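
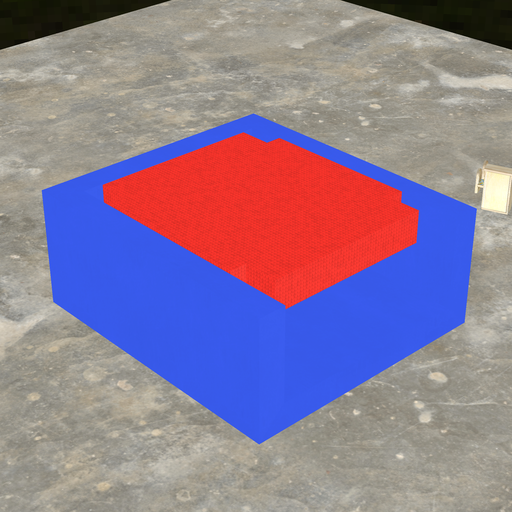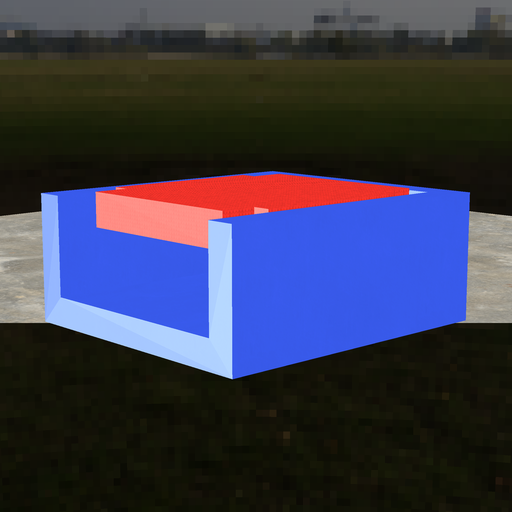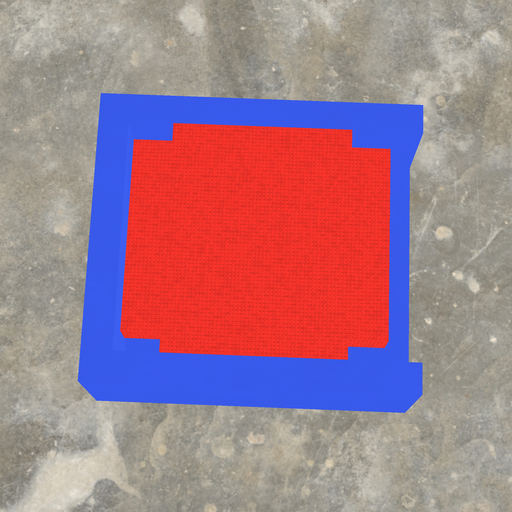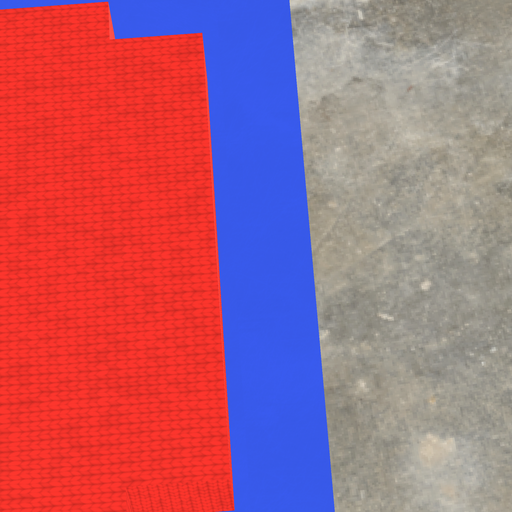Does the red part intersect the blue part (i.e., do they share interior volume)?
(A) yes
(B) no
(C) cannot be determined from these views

(B) no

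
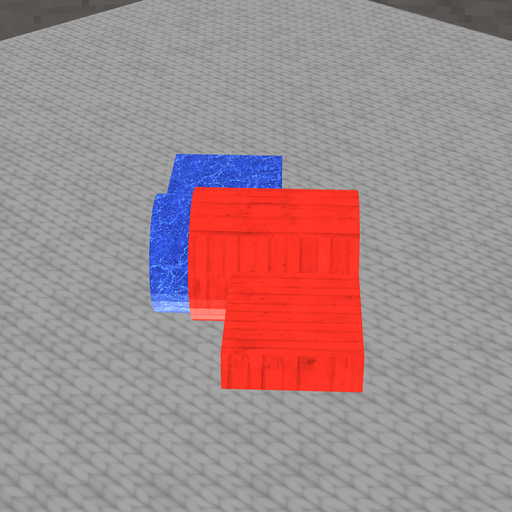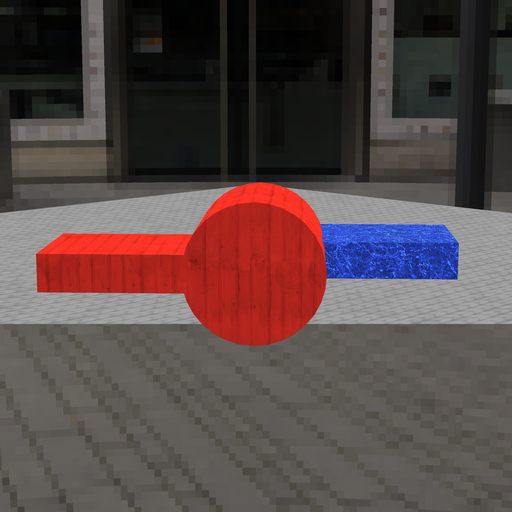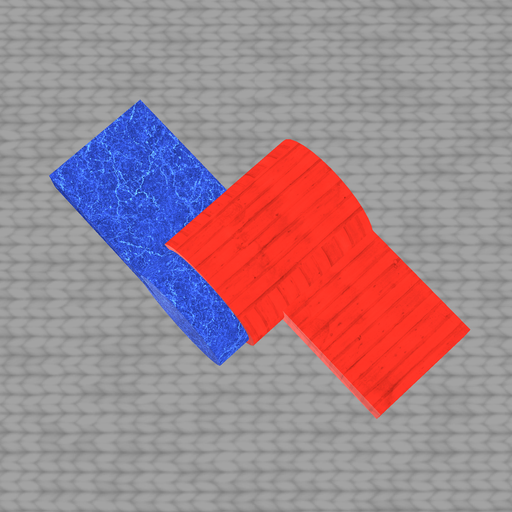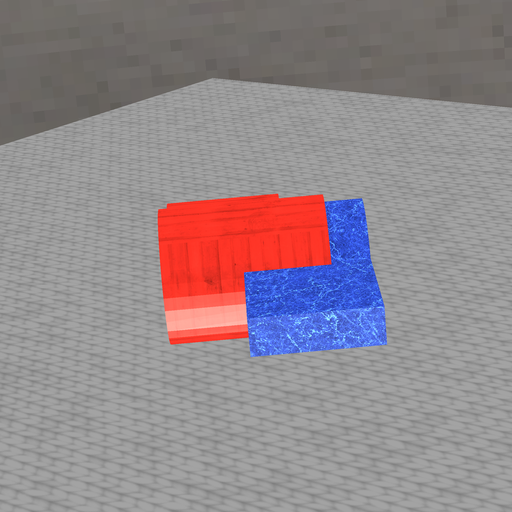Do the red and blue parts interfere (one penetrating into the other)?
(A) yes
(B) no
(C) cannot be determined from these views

(A) yes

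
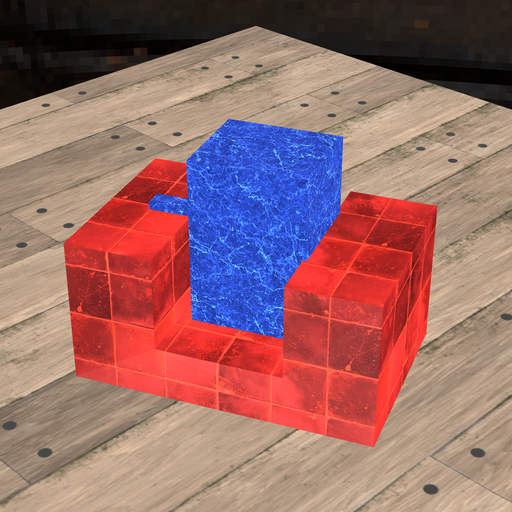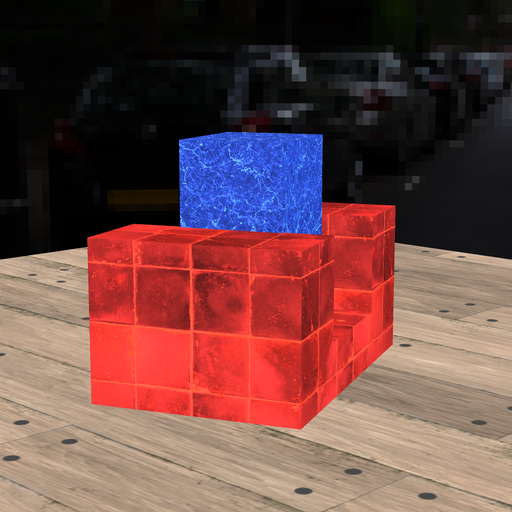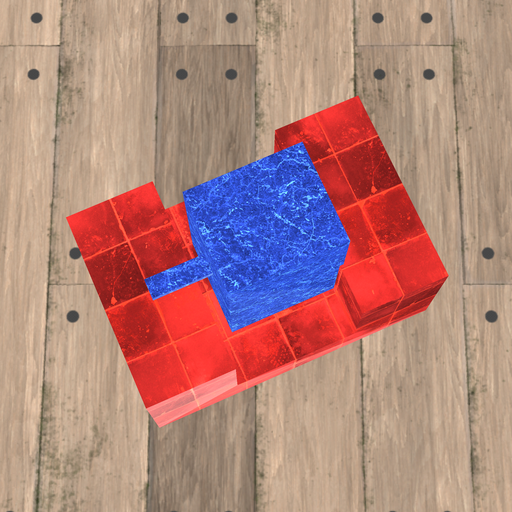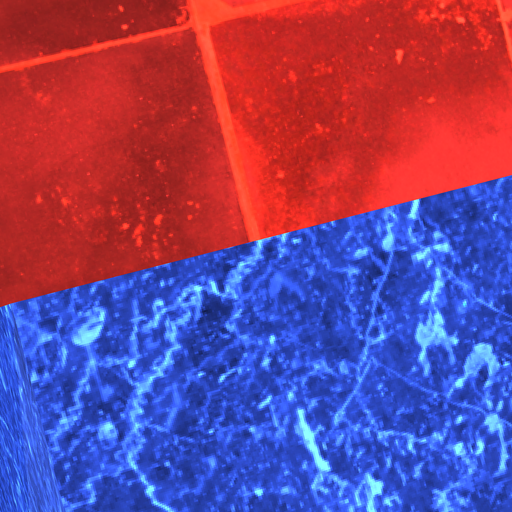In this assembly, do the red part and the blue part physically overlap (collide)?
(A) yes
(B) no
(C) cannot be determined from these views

(A) yes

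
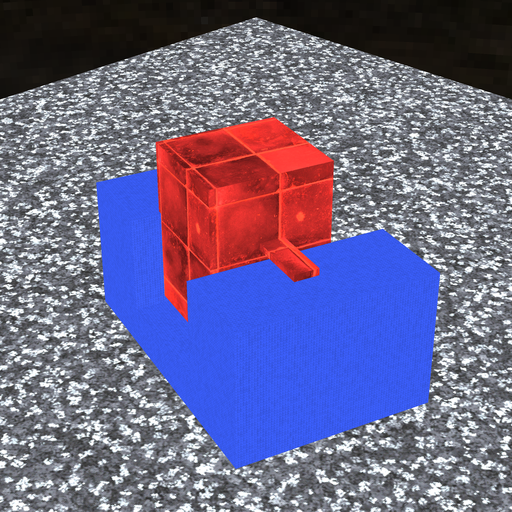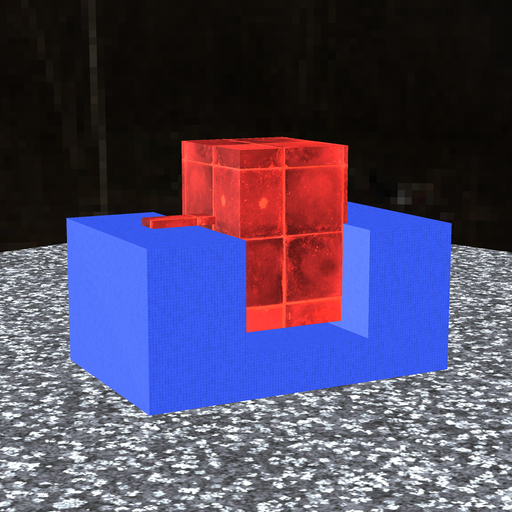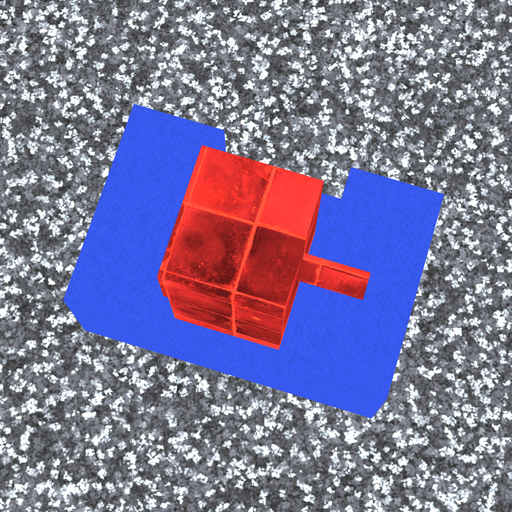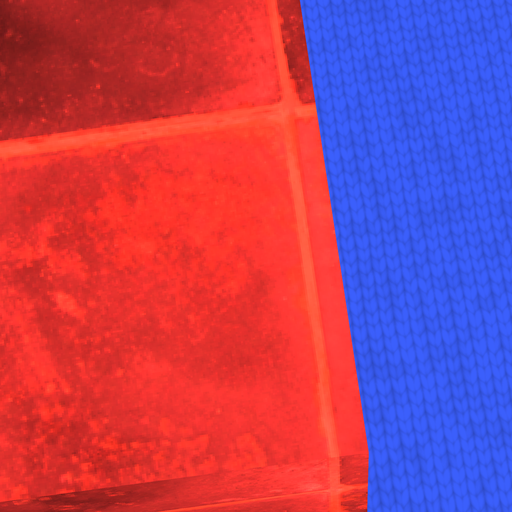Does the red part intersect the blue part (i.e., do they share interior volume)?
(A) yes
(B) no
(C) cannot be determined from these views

(A) yes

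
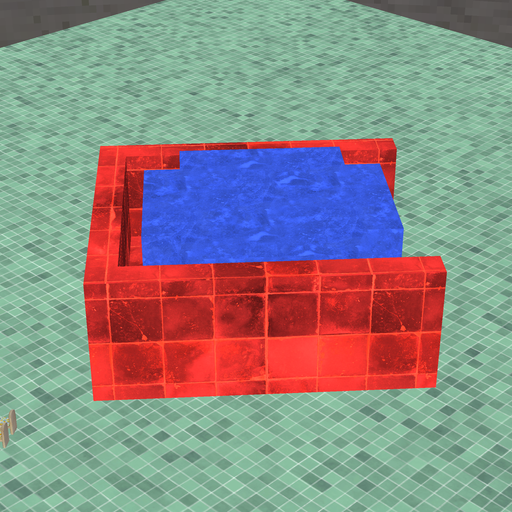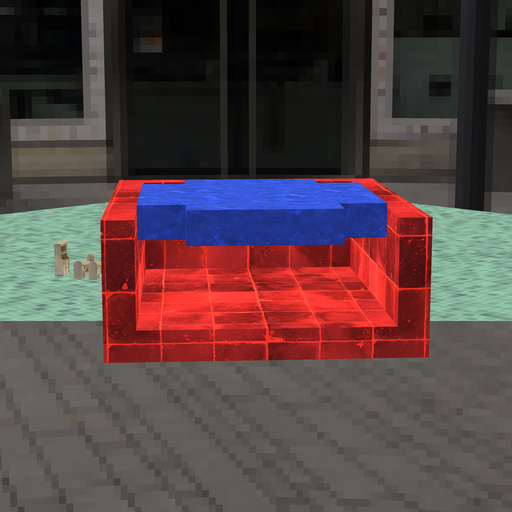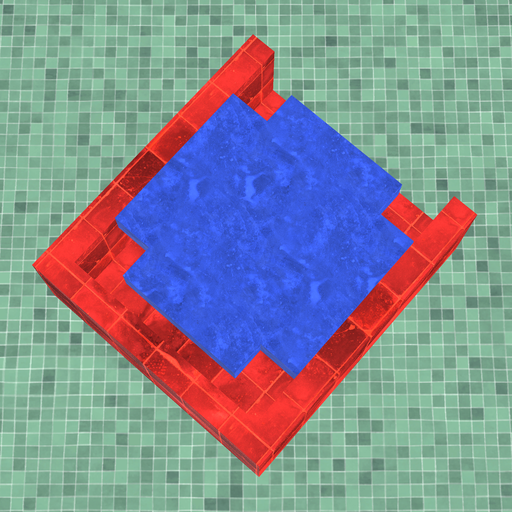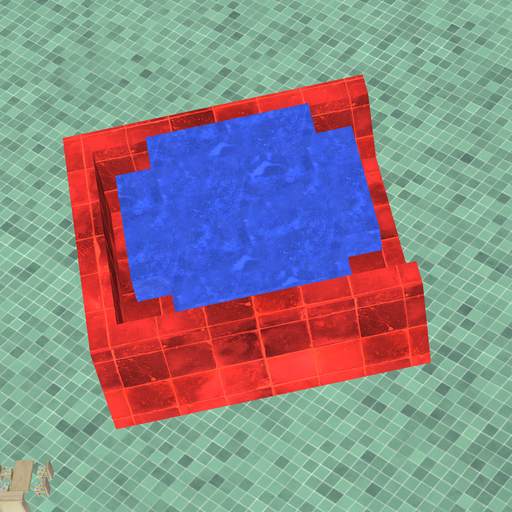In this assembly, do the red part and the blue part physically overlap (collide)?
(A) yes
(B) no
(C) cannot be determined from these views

(B) no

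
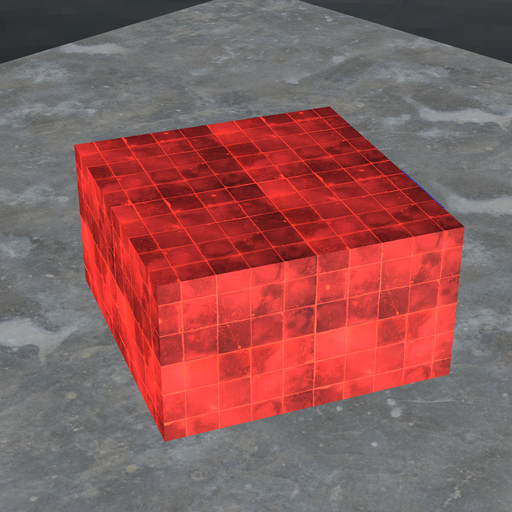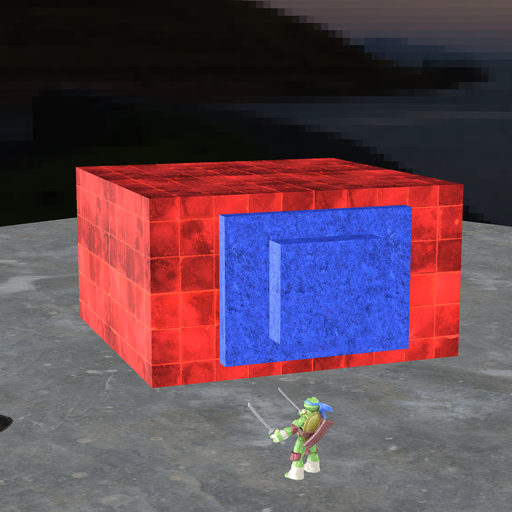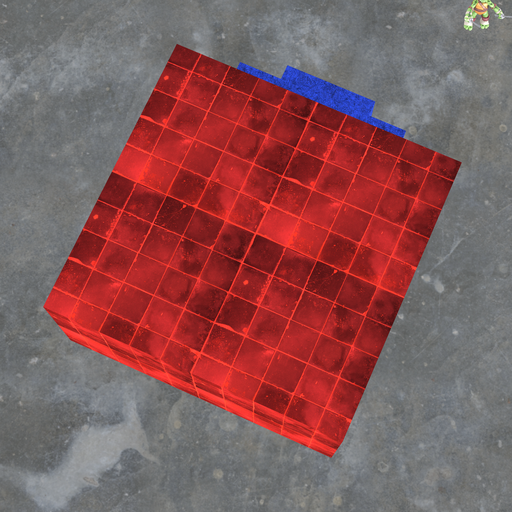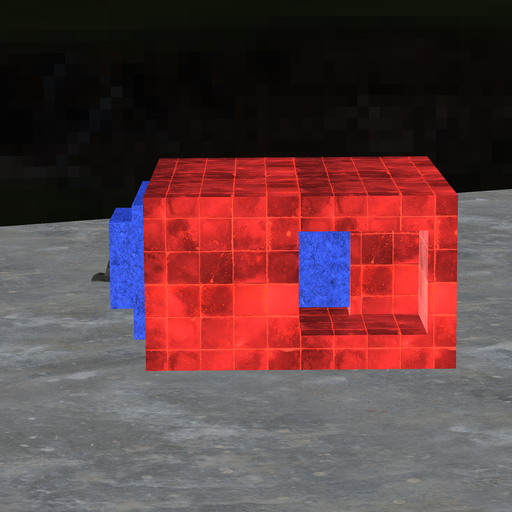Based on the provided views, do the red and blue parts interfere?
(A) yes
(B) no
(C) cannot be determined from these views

(A) yes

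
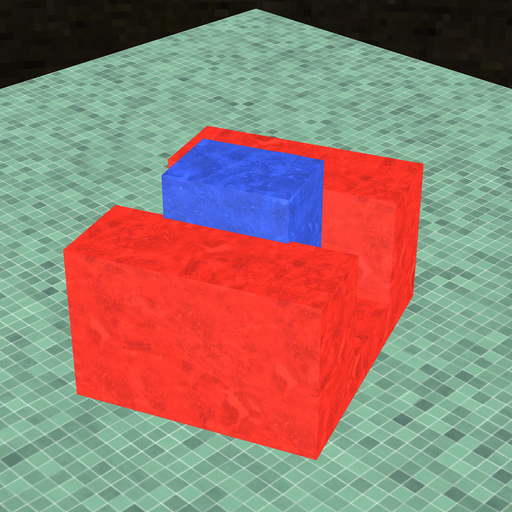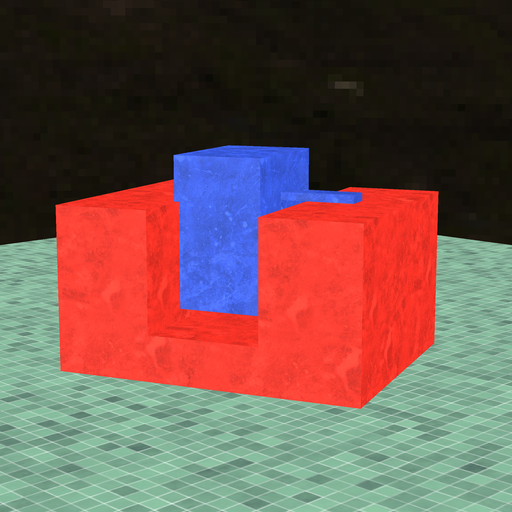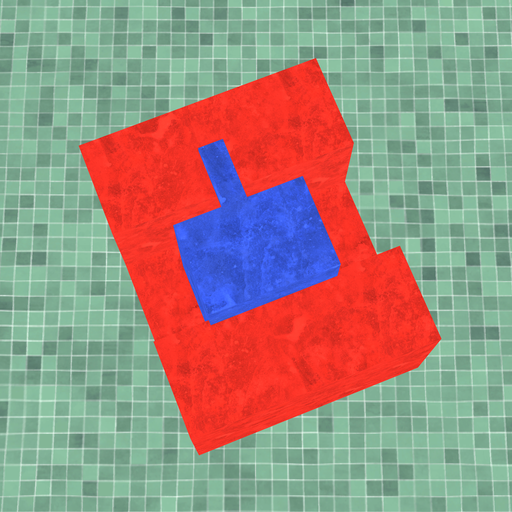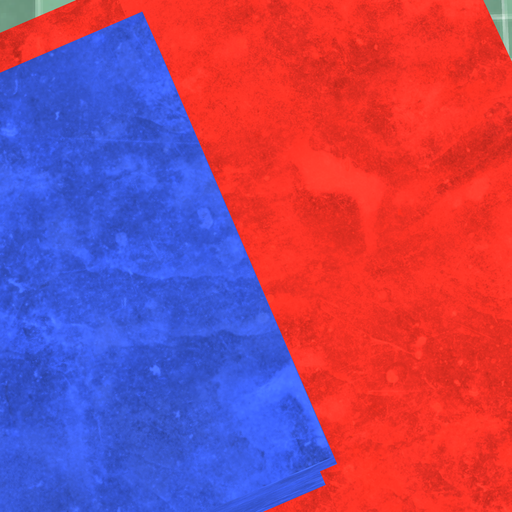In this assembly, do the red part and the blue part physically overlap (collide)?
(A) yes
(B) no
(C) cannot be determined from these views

(A) yes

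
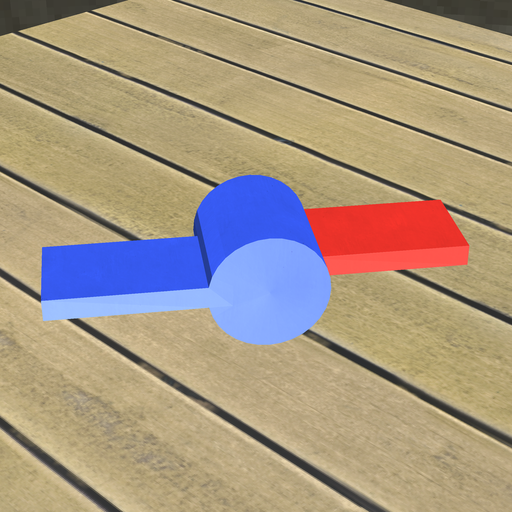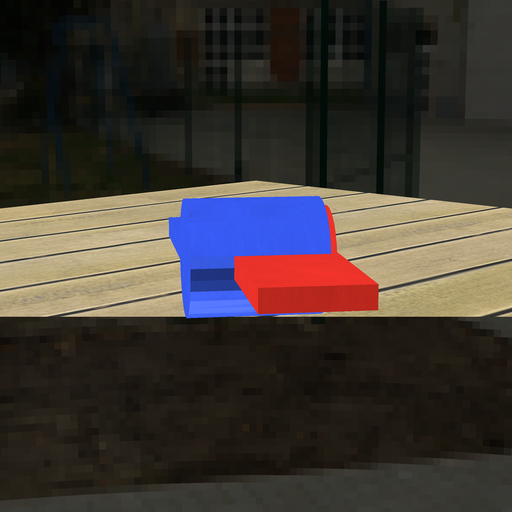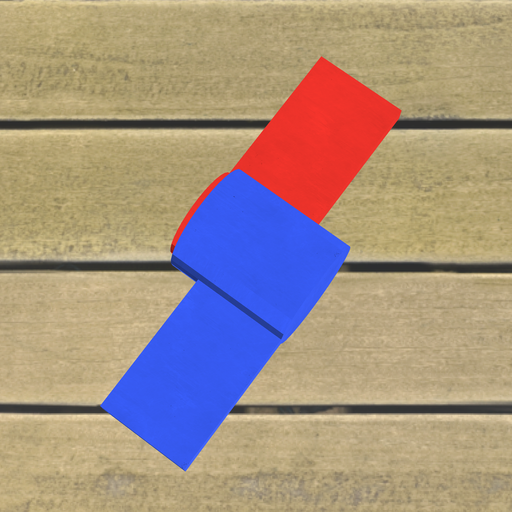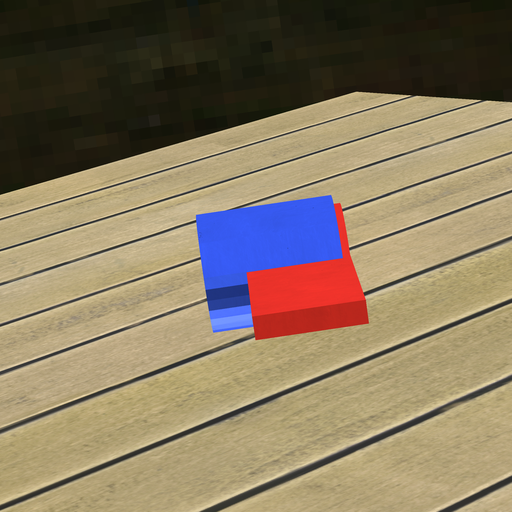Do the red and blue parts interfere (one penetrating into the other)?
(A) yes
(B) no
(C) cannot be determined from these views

(A) yes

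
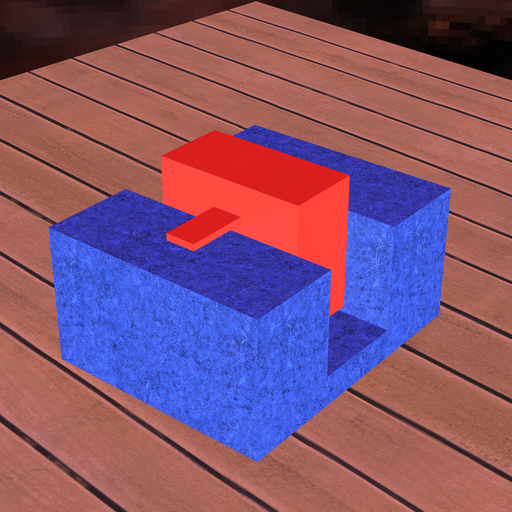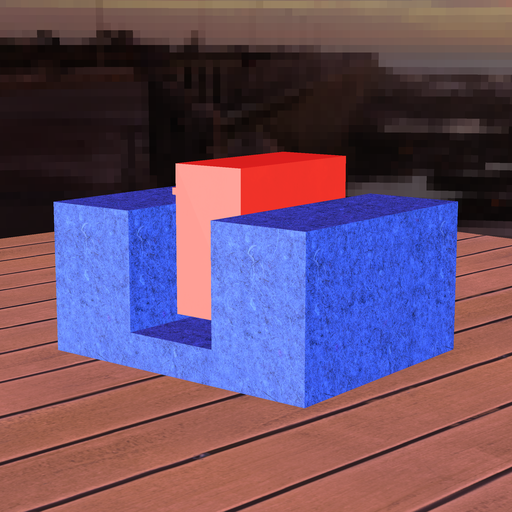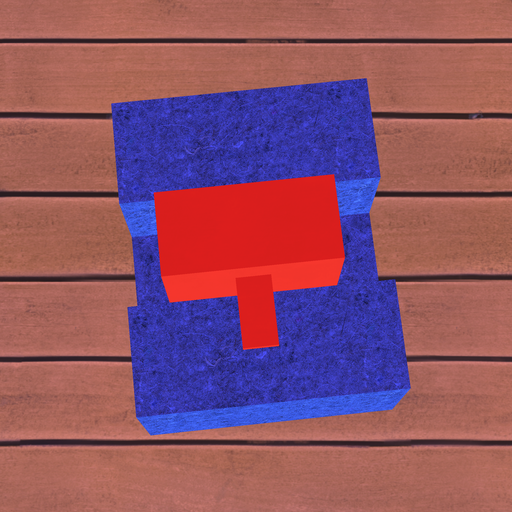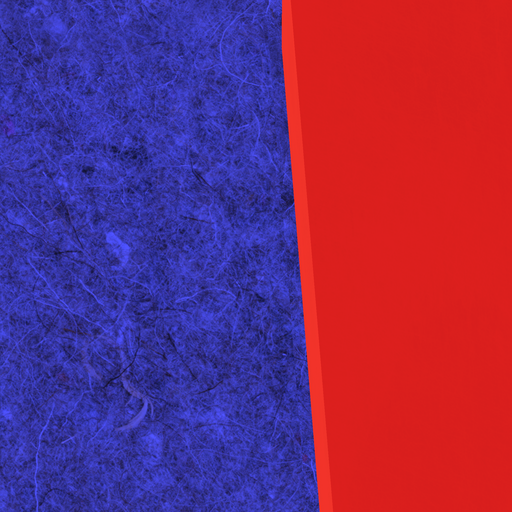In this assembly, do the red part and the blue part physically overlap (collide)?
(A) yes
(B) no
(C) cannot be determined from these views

(B) no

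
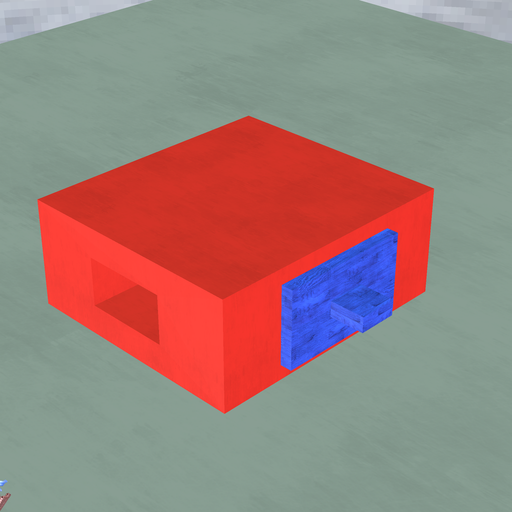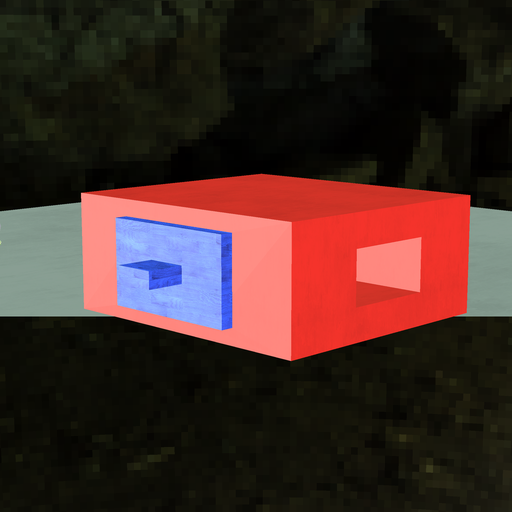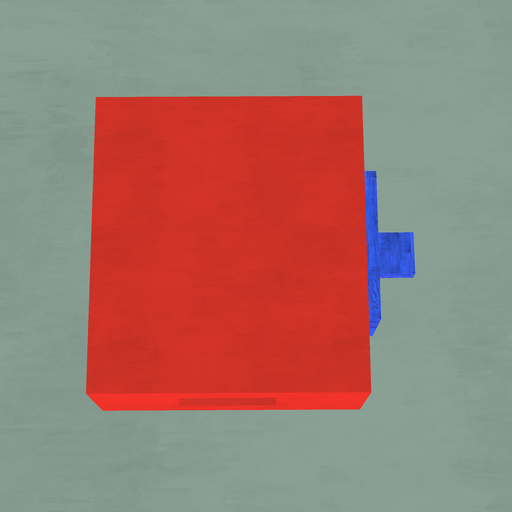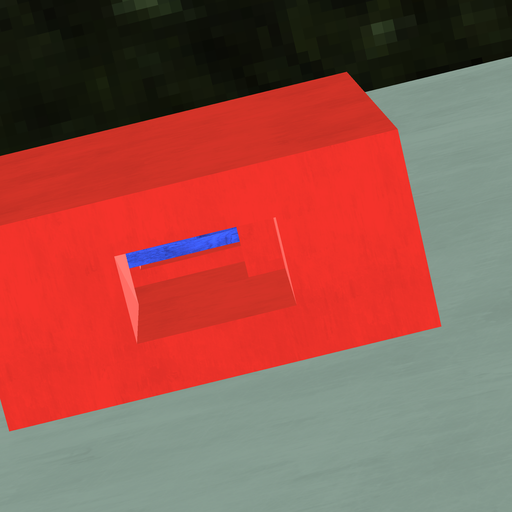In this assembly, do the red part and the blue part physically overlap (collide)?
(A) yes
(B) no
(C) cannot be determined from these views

(A) yes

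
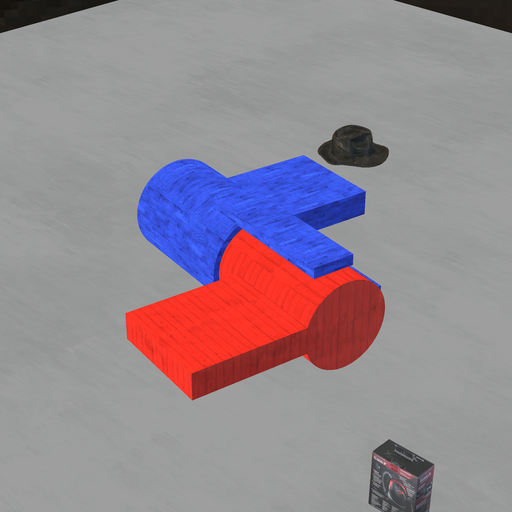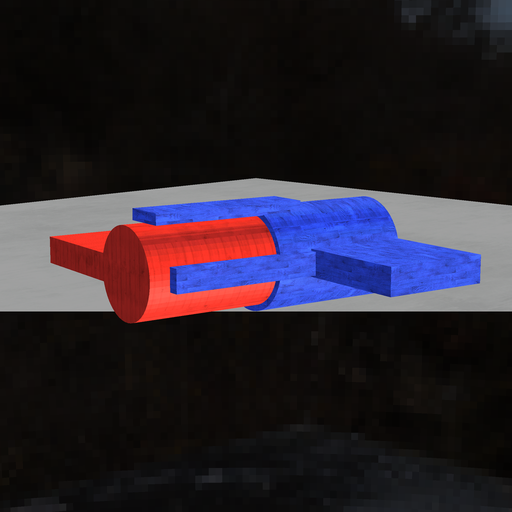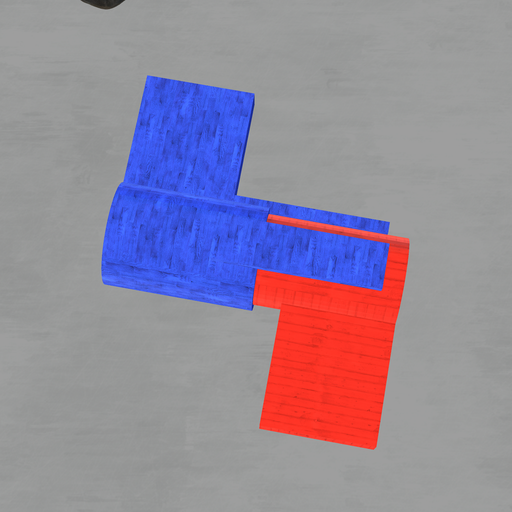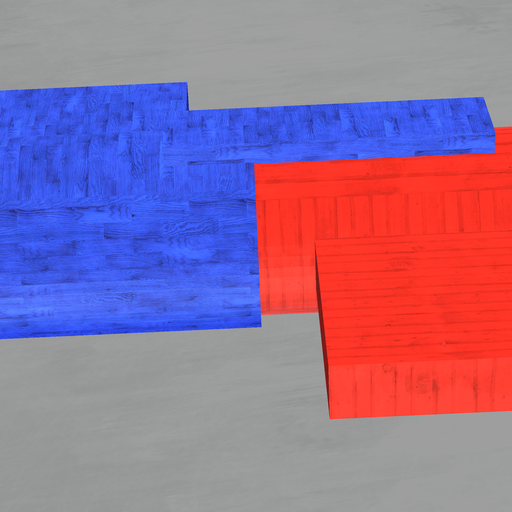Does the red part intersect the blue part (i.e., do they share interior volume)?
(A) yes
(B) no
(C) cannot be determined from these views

(A) yes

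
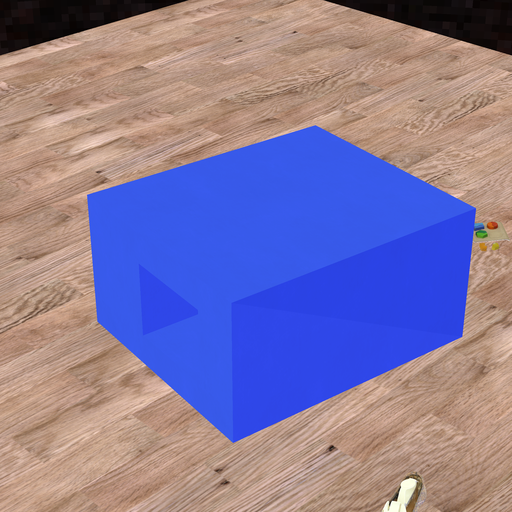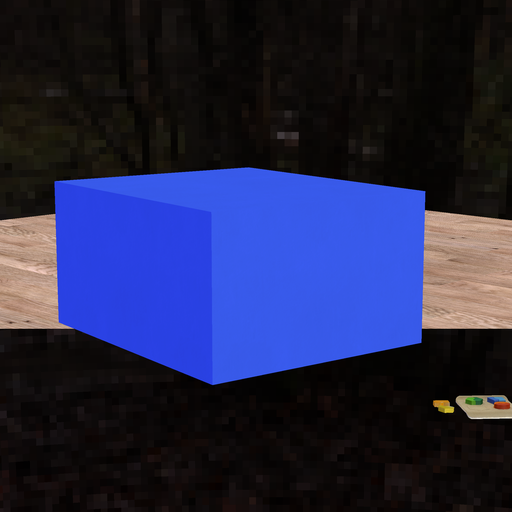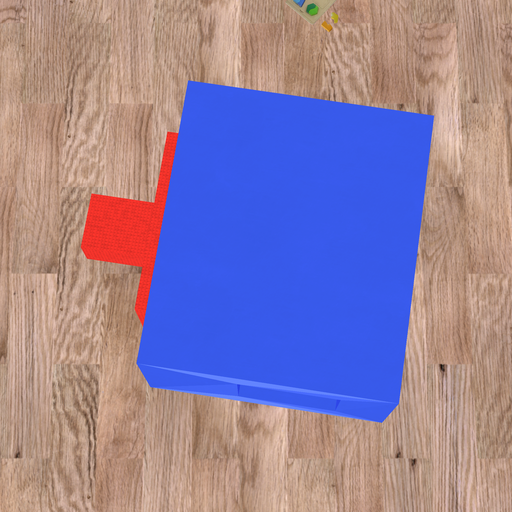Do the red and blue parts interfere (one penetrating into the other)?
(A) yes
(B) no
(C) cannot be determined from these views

(C) cannot be determined from these views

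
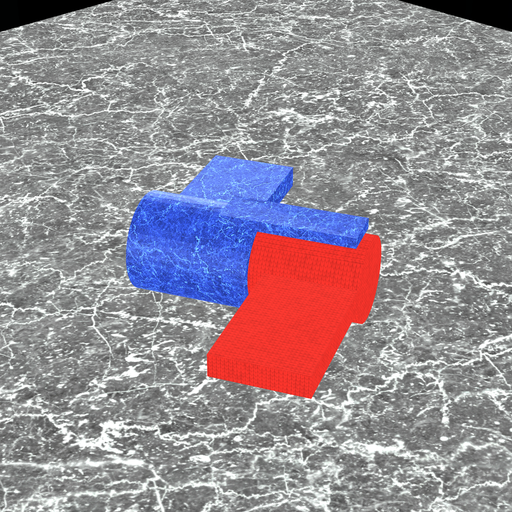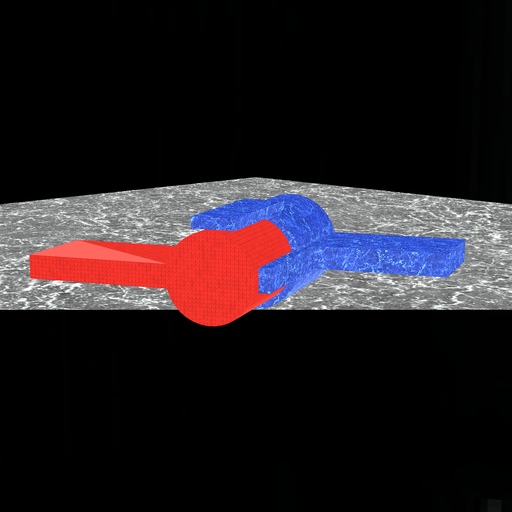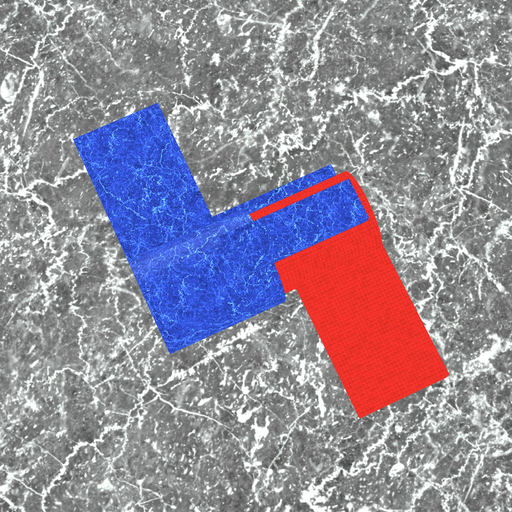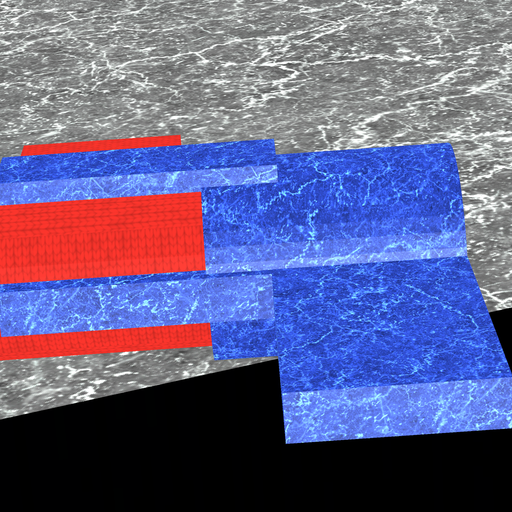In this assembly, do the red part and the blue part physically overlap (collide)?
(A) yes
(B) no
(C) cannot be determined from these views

(A) yes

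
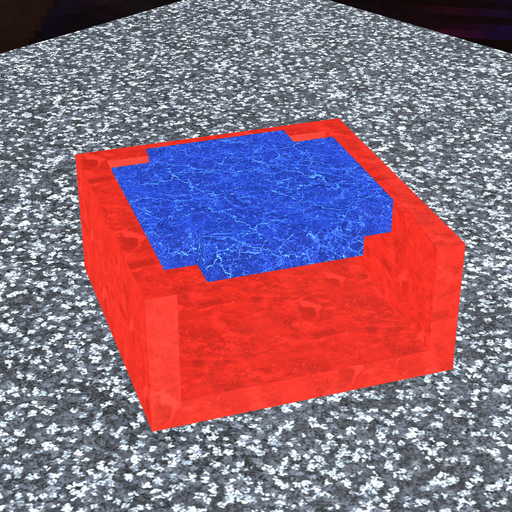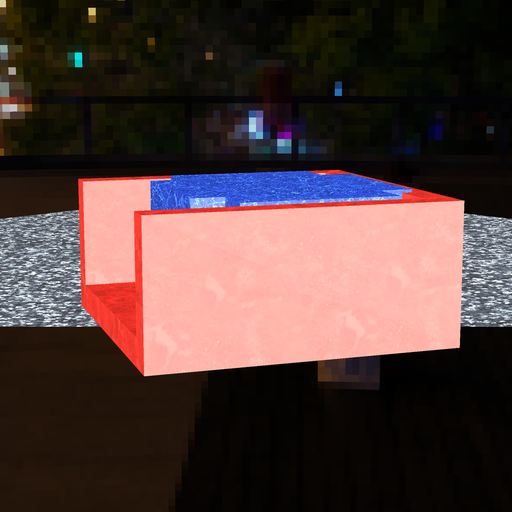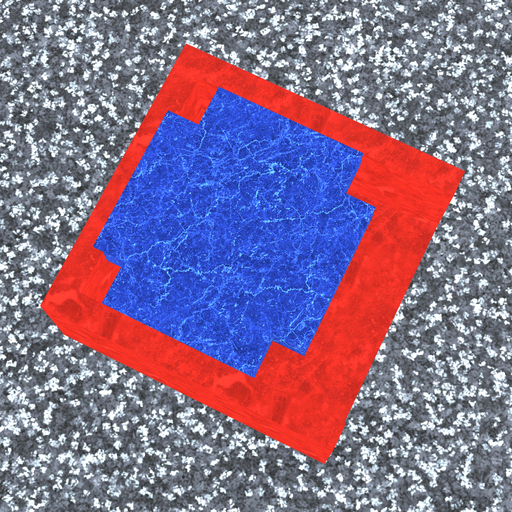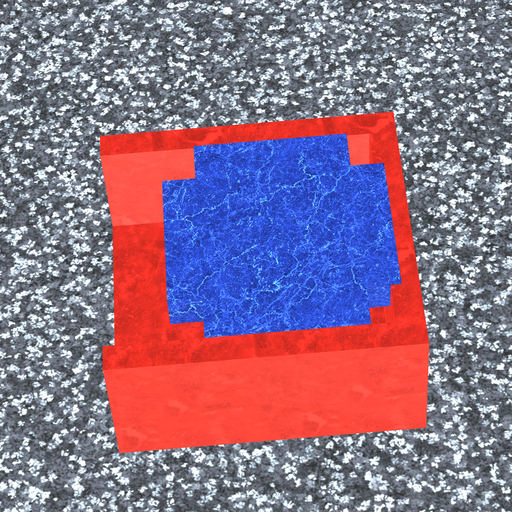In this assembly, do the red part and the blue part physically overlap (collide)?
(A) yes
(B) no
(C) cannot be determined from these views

(A) yes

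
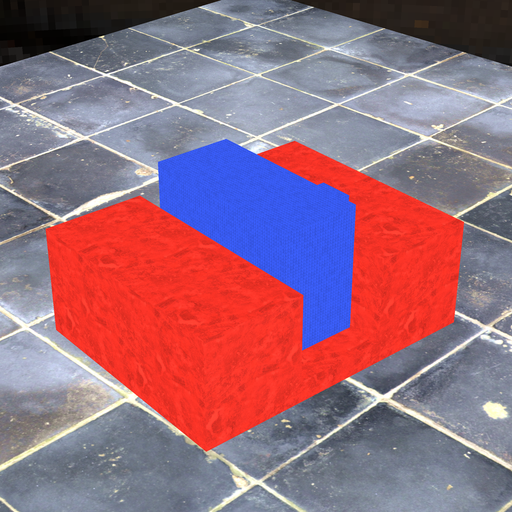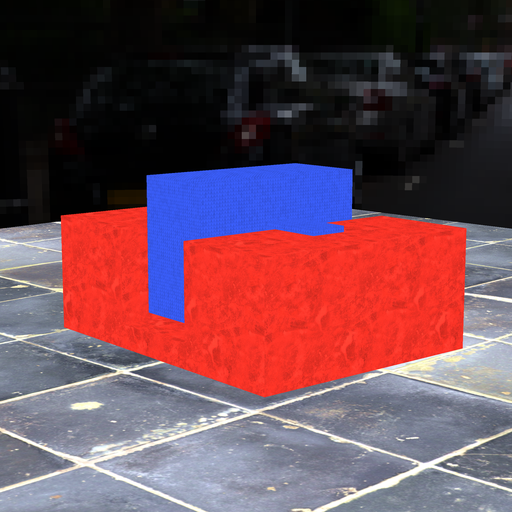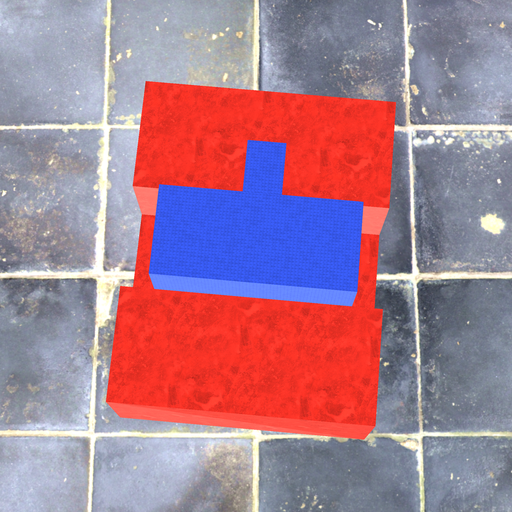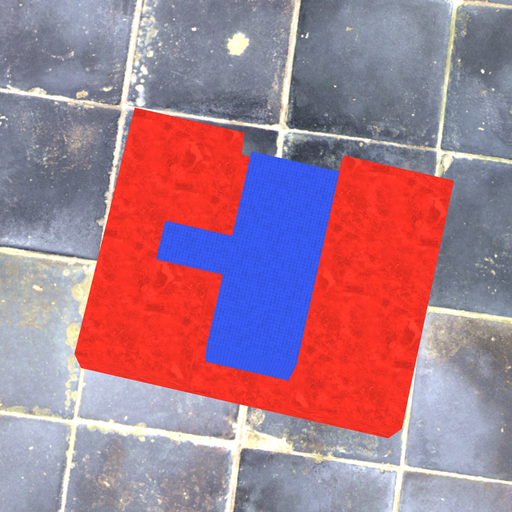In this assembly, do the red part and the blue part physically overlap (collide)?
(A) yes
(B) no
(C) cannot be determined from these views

(B) no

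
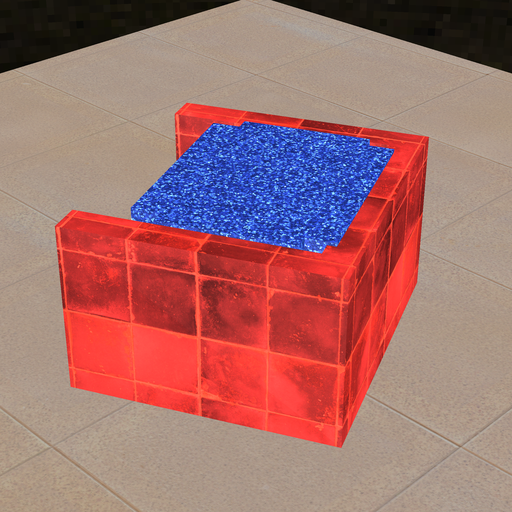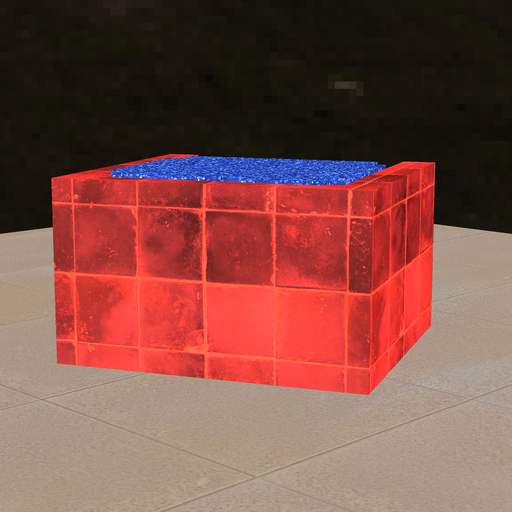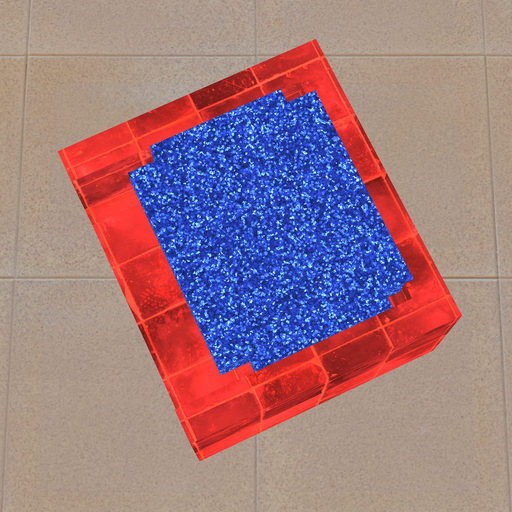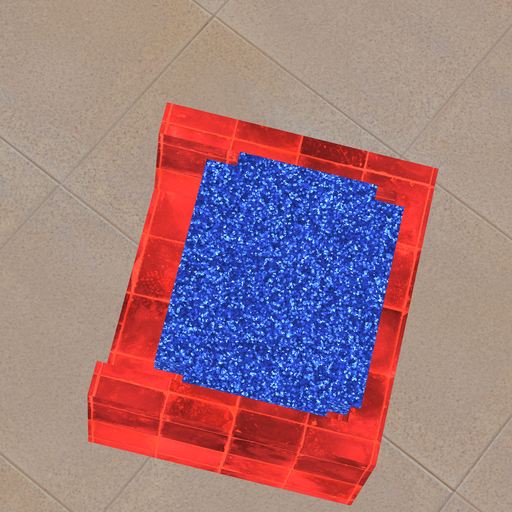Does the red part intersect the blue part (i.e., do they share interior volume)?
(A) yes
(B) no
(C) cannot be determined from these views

(A) yes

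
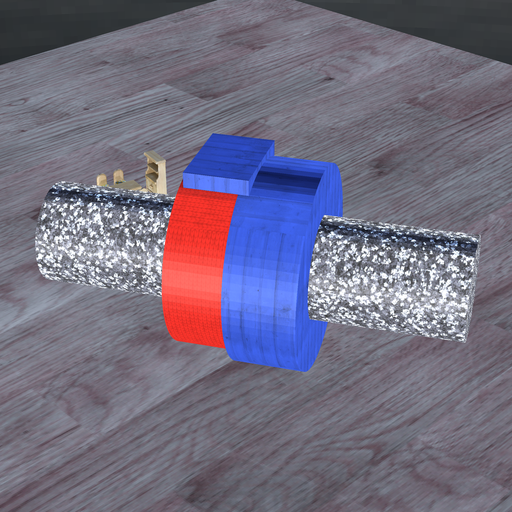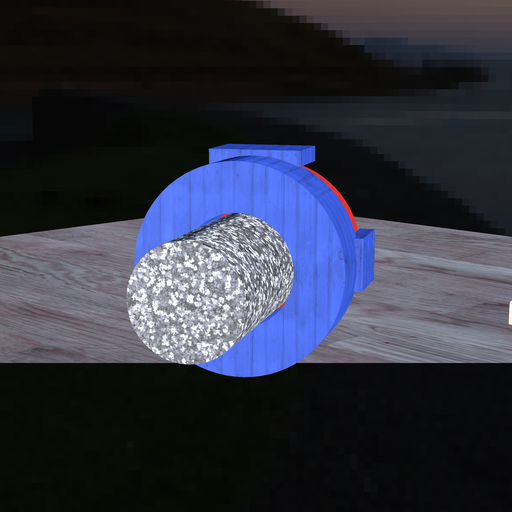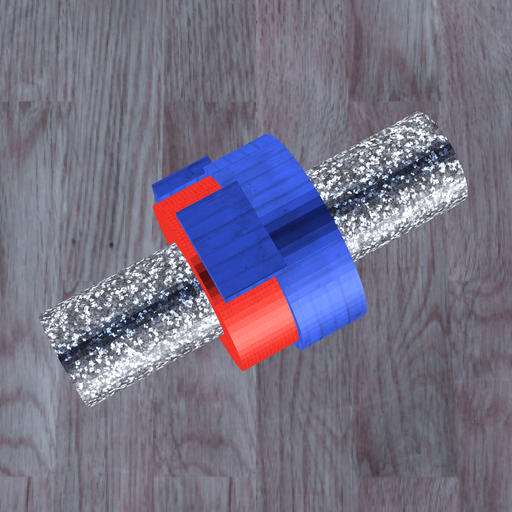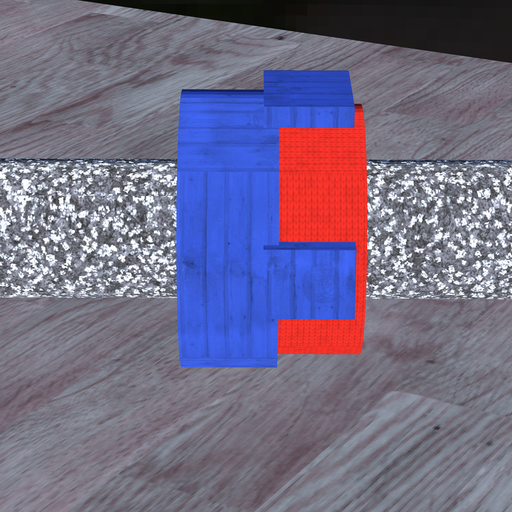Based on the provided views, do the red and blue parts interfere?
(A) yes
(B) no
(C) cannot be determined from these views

(A) yes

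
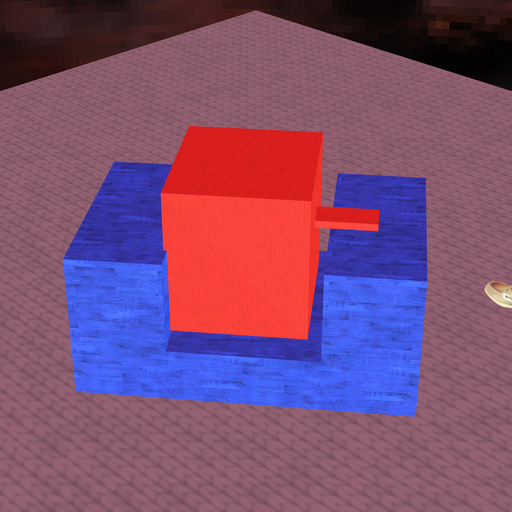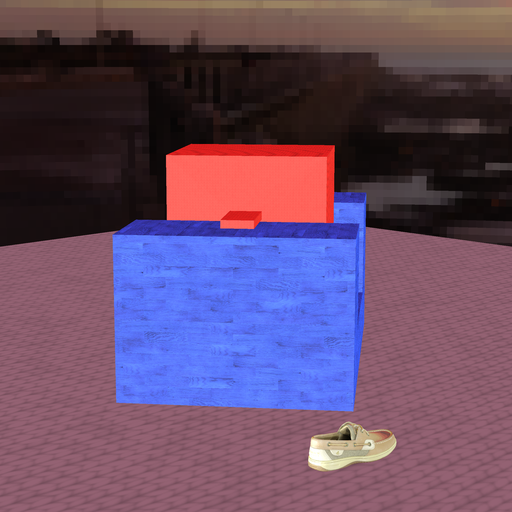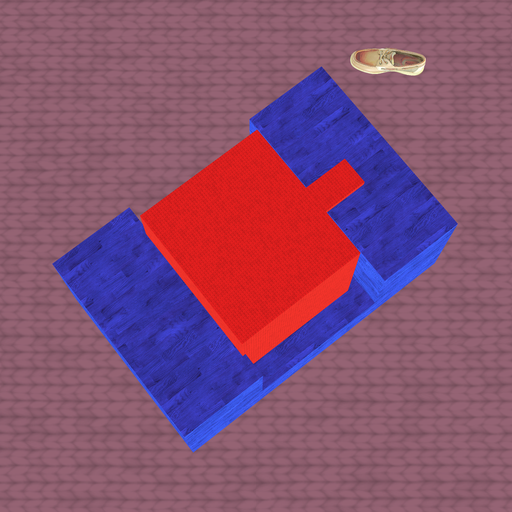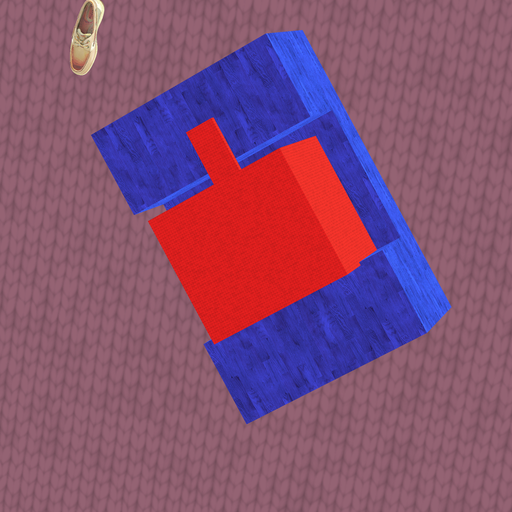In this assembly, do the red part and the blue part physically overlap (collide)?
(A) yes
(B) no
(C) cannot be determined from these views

(A) yes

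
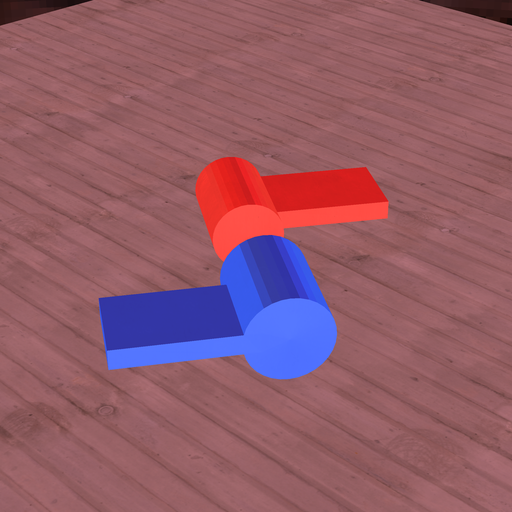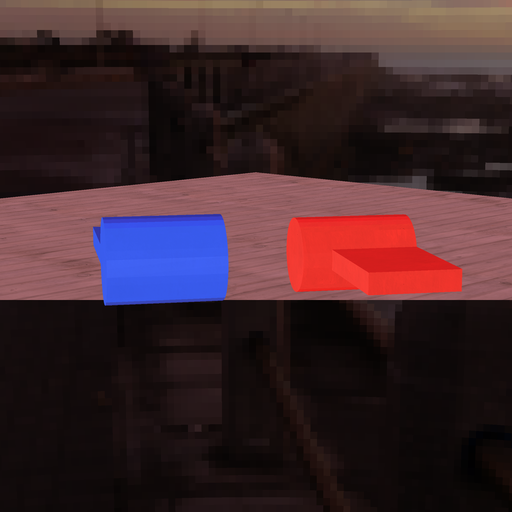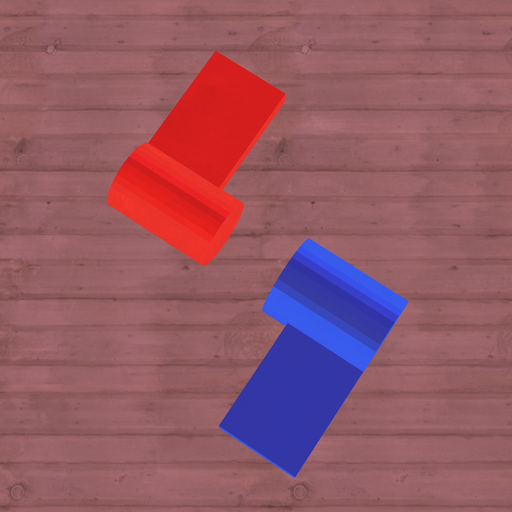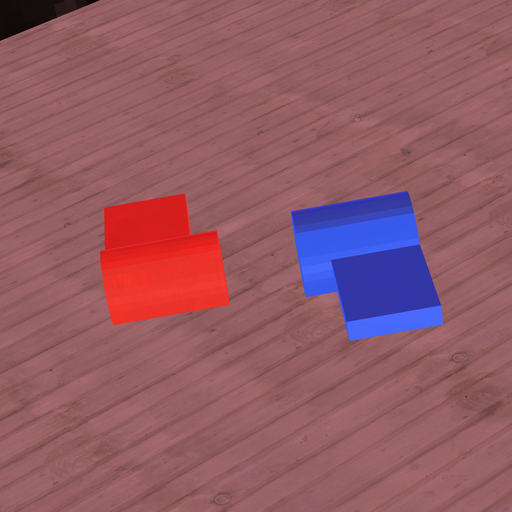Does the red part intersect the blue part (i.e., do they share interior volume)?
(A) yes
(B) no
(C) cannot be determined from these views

(B) no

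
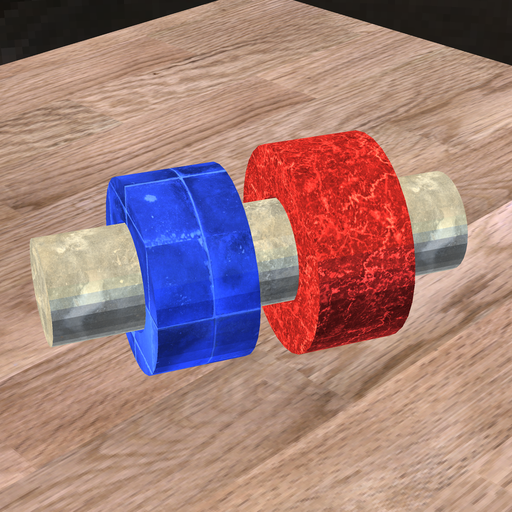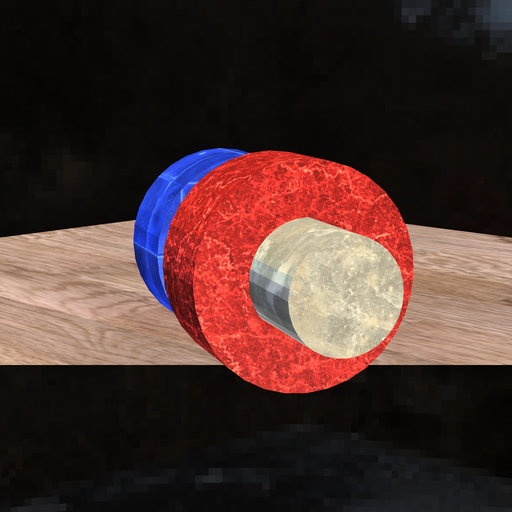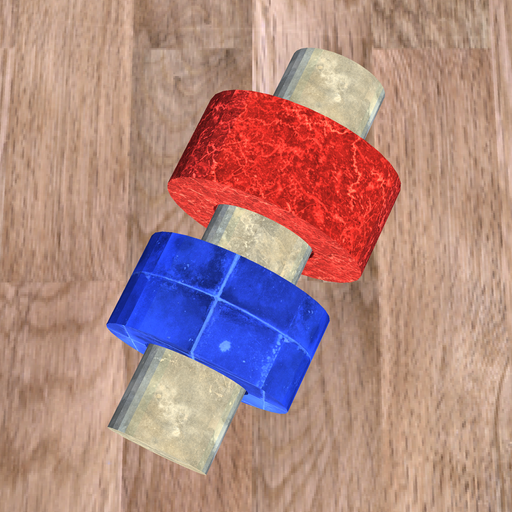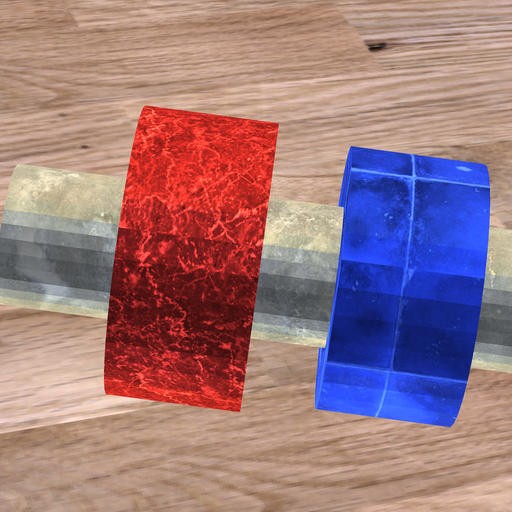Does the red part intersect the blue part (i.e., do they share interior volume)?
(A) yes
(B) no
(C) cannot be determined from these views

(B) no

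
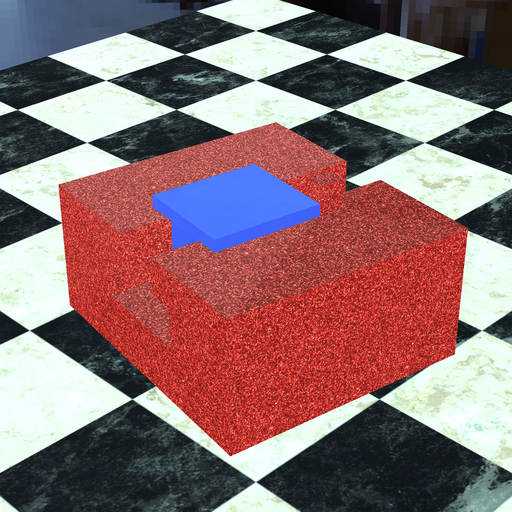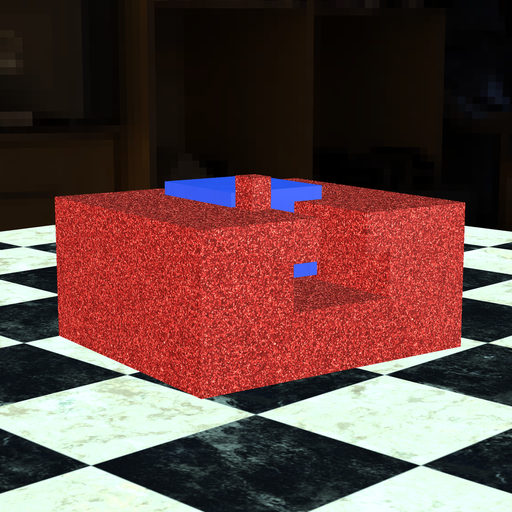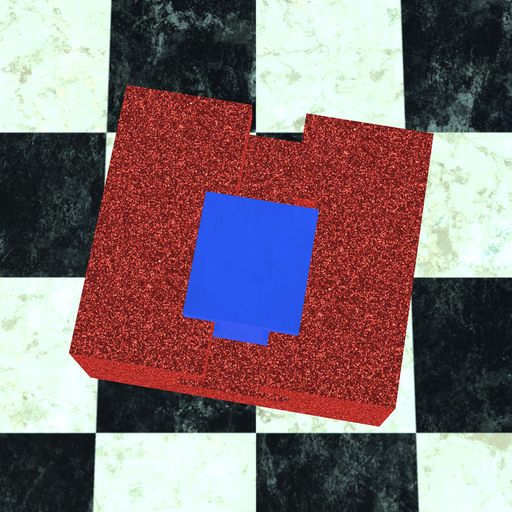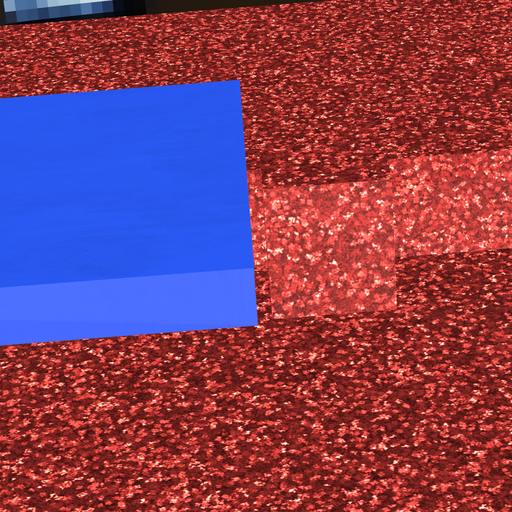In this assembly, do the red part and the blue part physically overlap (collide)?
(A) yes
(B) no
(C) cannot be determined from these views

(B) no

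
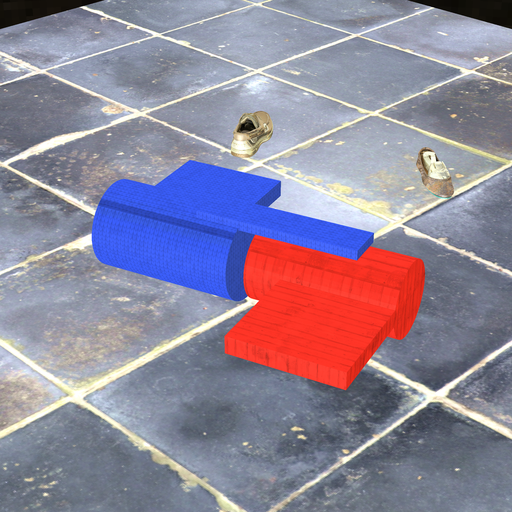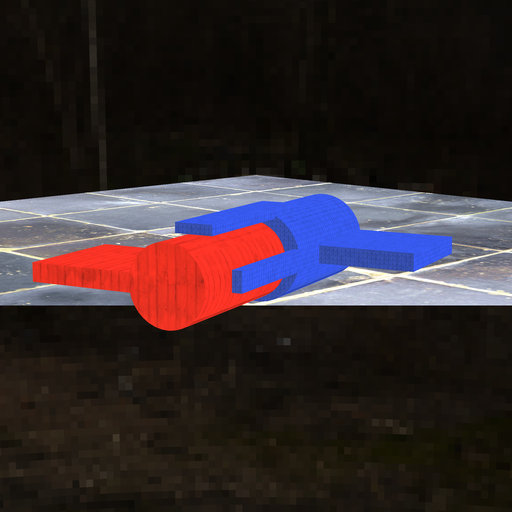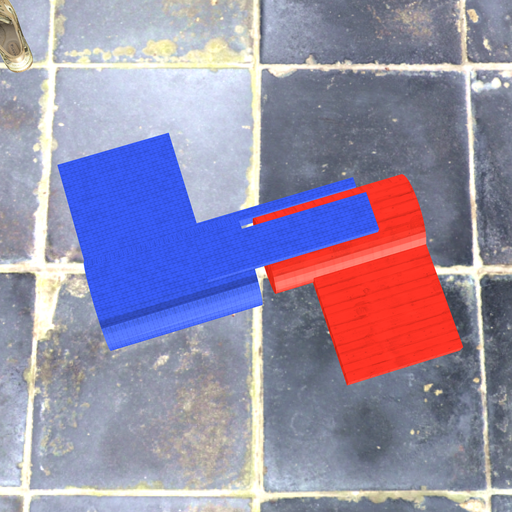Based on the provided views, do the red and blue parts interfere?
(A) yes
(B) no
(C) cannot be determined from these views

(B) no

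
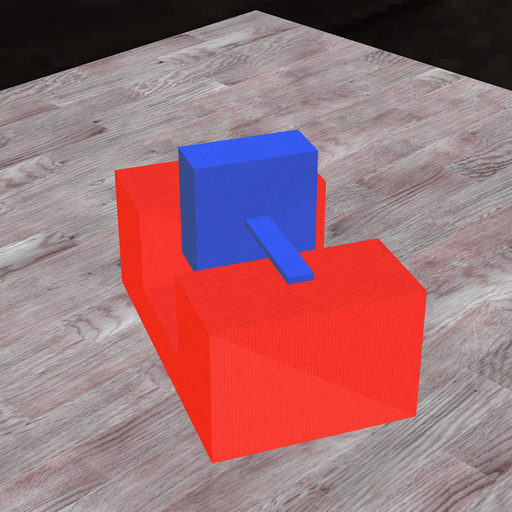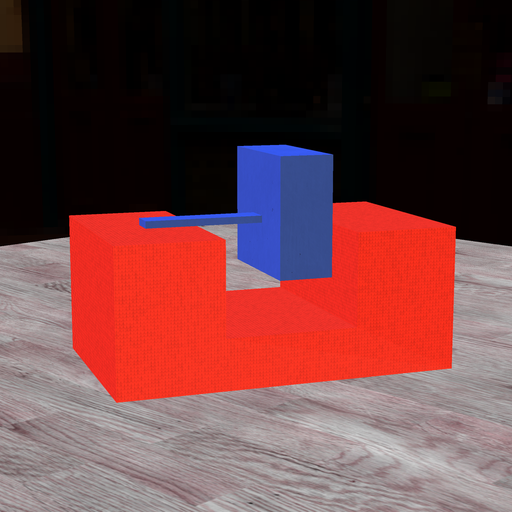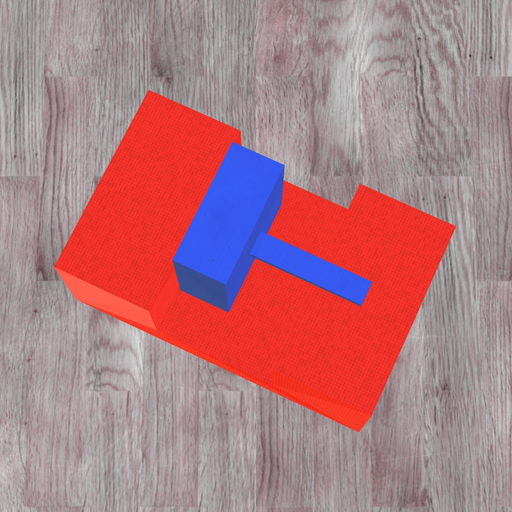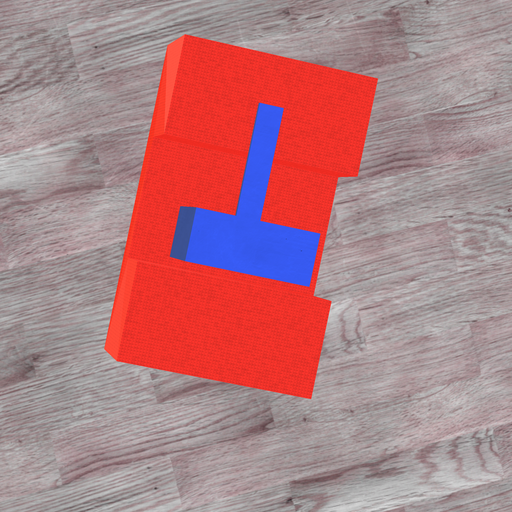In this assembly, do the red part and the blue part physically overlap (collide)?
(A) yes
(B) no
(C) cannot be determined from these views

(B) no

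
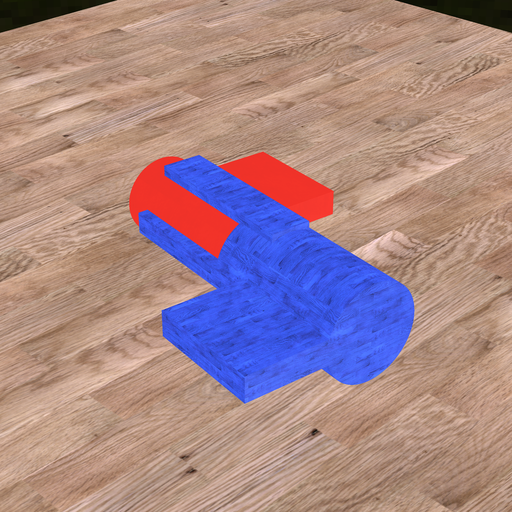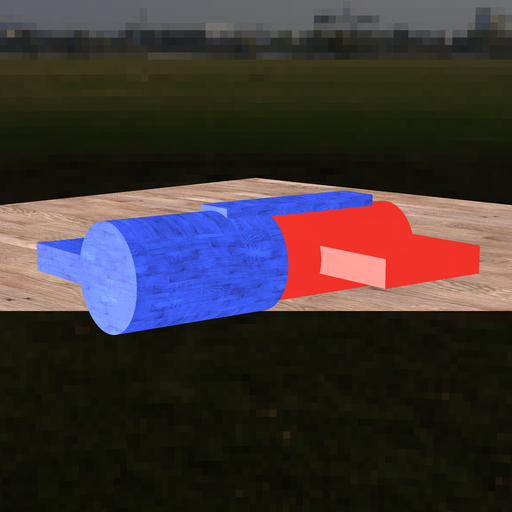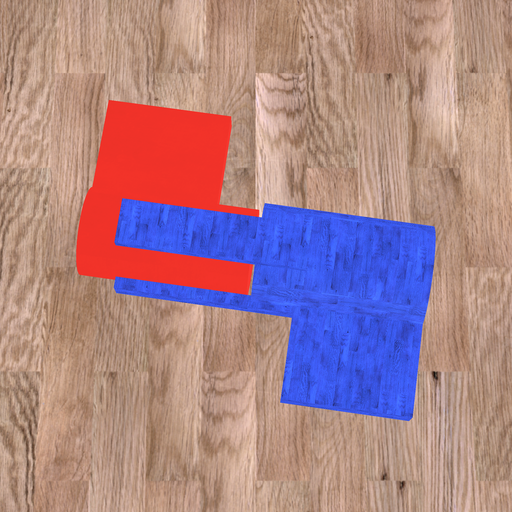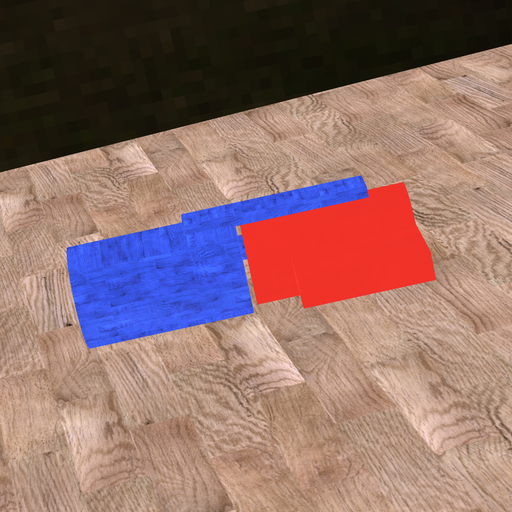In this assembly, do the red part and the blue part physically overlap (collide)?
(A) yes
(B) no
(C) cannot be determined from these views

(B) no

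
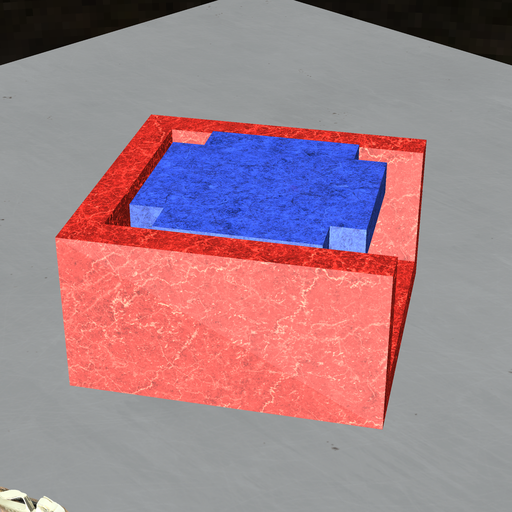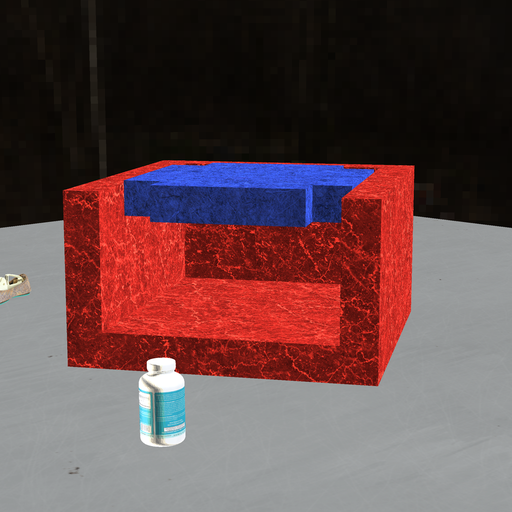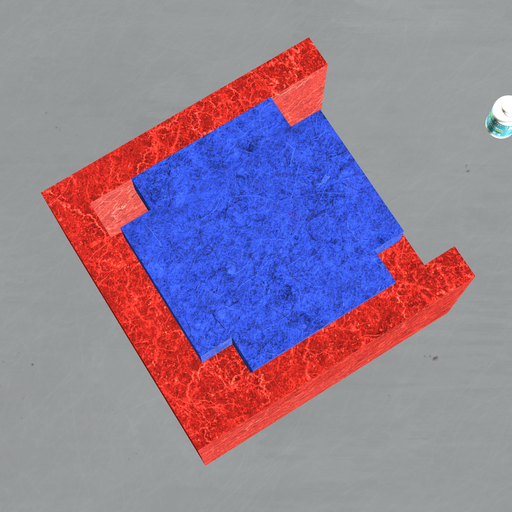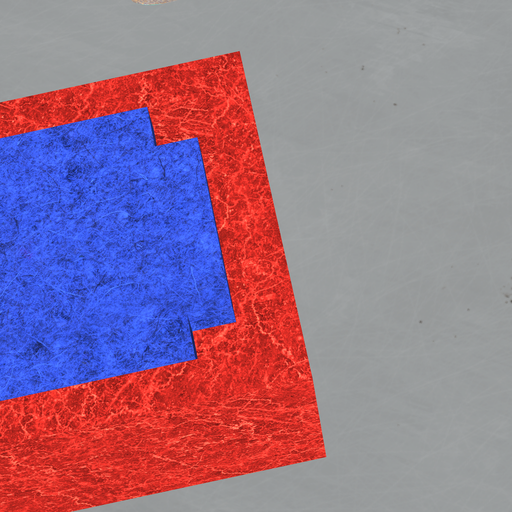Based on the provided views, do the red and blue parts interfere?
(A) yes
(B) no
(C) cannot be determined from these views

(B) no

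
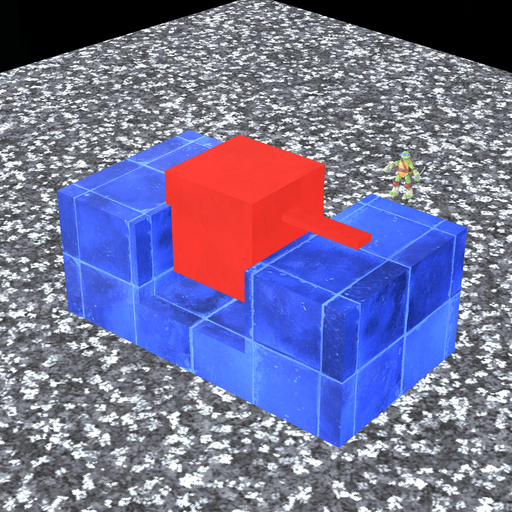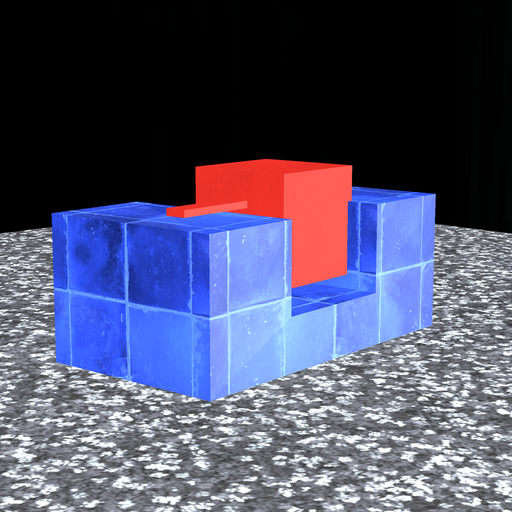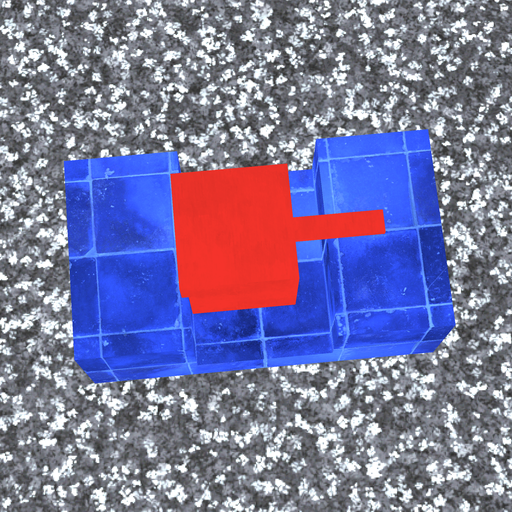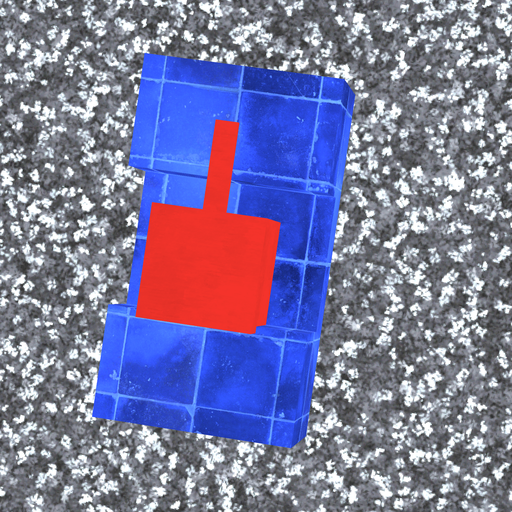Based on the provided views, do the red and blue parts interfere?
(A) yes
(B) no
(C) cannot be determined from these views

(A) yes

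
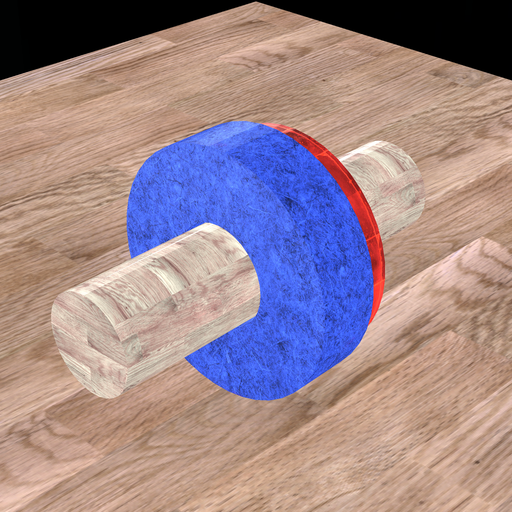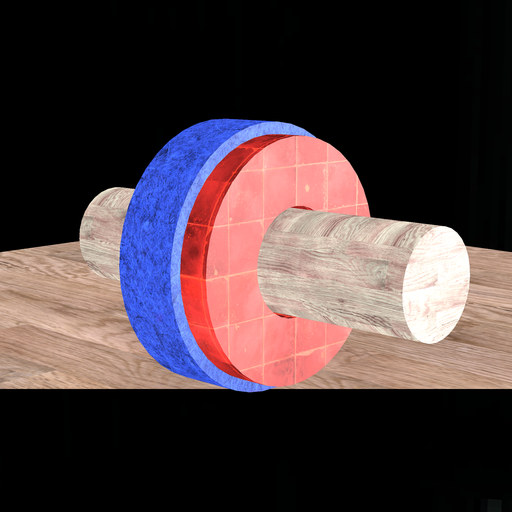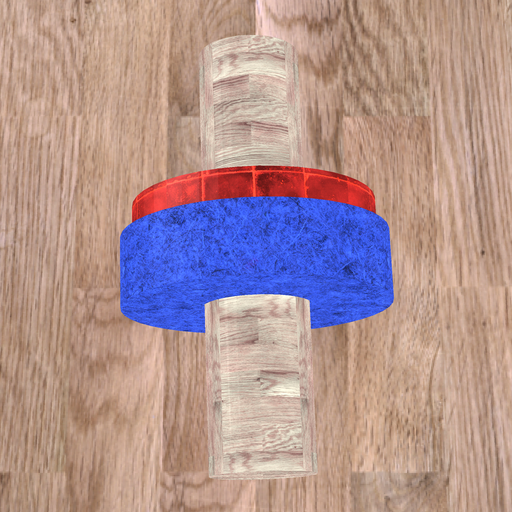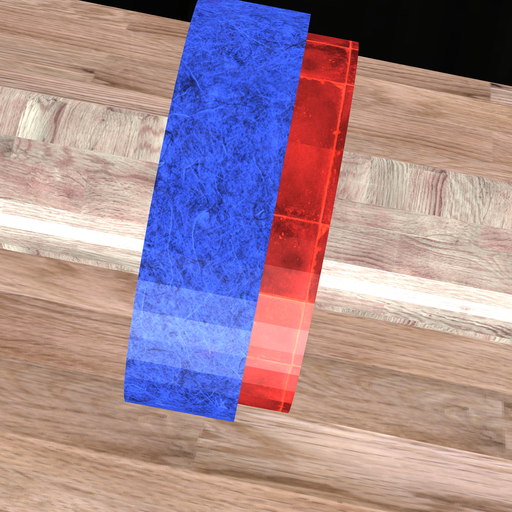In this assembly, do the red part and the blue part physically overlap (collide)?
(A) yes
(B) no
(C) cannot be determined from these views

(A) yes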